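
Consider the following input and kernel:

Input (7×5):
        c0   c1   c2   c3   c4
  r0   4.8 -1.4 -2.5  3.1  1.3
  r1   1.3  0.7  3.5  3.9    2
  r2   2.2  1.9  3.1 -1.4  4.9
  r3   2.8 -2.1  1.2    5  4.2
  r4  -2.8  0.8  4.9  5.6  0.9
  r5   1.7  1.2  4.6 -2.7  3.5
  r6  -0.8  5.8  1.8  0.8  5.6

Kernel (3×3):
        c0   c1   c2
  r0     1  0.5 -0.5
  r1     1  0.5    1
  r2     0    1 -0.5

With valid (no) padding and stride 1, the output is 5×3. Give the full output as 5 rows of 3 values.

10.85 5.95 2
3.45 1.25 14.65
2.9 9.75 13
2.55 10.8 5.75
6.95 2.65 12

Output[0,0]: The receptive field on the input at this output position is [4.8 -1.4 -2.5 / 1.3 0.7 3.5 / 2.2 1.9 3.1]. Elementwise product with the kernel and sum: 4.8·1 + -1.4·0.5 + -2.5·-0.5 + 1.3·1 + 0.7·0.5 + 3.5·1 + 1.9·1 + 3.1·-0.5.
Output[0,1]: The receptive field on the input at this output position is [-1.4 -2.5 3.1 / 0.7 3.5 3.9 / 1.9 3.1 -1.4]. Elementwise product with the kernel and sum: -1.4·1 + -2.5·0.5 + 3.1·-0.5 + 0.7·1 + 3.5·0.5 + 3.9·1 + 3.1·1 + -1.4·-0.5.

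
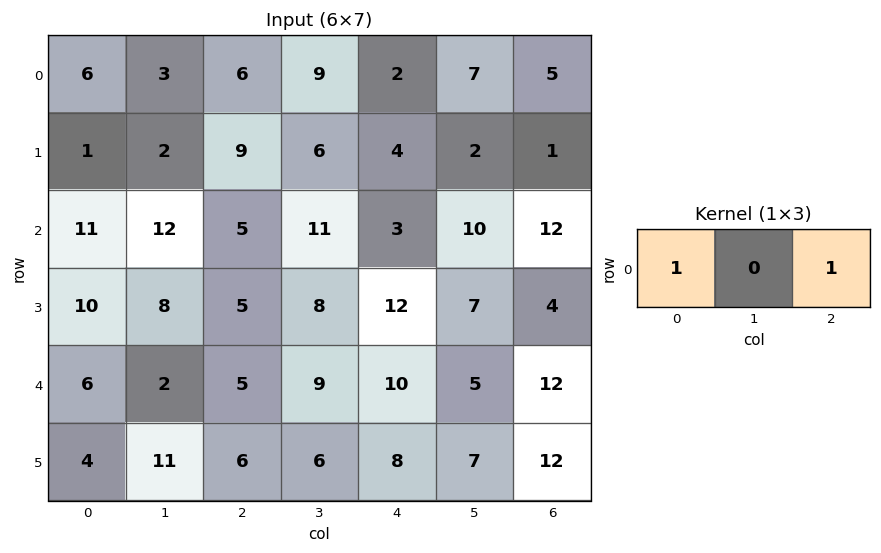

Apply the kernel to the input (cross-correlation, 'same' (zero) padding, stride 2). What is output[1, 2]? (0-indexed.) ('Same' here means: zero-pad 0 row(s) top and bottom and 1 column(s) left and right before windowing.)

21

The receptive field on the zero-padded input at this output position is [11 3 10]. Elementwise product with the kernel and sum: 11·1 + 10·1.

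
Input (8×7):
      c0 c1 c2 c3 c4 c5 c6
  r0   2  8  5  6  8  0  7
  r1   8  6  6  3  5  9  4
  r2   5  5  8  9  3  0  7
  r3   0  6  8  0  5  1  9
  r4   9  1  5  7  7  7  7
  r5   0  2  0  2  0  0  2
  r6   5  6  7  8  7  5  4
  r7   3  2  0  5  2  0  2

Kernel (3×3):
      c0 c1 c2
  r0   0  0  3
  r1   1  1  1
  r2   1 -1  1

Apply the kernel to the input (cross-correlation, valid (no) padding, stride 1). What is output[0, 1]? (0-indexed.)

39

The receptive field on the input at this output position is [8 5 6 / 6 6 3 / 5 8 9]. Elementwise product with the kernel and sum: 6·3 + 6·1 + 6·1 + 3·1 + 5·1 + 8·-1 + 9·1.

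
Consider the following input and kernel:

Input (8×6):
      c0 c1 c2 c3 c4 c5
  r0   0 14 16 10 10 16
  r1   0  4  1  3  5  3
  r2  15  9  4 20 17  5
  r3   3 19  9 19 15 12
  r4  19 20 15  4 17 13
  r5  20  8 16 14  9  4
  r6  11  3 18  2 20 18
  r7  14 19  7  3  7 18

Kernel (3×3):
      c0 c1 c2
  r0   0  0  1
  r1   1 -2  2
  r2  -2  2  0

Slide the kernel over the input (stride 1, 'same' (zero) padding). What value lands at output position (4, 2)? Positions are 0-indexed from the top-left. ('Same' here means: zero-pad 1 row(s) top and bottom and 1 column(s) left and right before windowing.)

33

The receptive field on the zero-padded input at this output position is [19 9 19 / 20 15 4 / 8 16 14]. Elementwise product with the kernel and sum: 19·1 + 20·1 + 15·-2 + 4·2 + 8·-2 + 16·2.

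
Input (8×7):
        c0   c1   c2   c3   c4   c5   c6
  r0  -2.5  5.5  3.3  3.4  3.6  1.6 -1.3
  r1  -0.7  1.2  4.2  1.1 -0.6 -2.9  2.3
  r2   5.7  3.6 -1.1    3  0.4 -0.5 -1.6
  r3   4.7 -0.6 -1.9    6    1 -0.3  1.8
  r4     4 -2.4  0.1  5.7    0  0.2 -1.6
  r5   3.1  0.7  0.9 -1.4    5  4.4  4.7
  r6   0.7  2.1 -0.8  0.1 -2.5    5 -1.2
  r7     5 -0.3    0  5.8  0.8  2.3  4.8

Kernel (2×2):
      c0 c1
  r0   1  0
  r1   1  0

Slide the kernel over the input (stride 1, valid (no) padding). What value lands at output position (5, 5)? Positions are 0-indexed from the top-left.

The receptive field on the input at this output position is [4.4 4.7 / 5 -1.2]. Elementwise product with the kernel and sum: 4.4·1 + 5·1.

9.4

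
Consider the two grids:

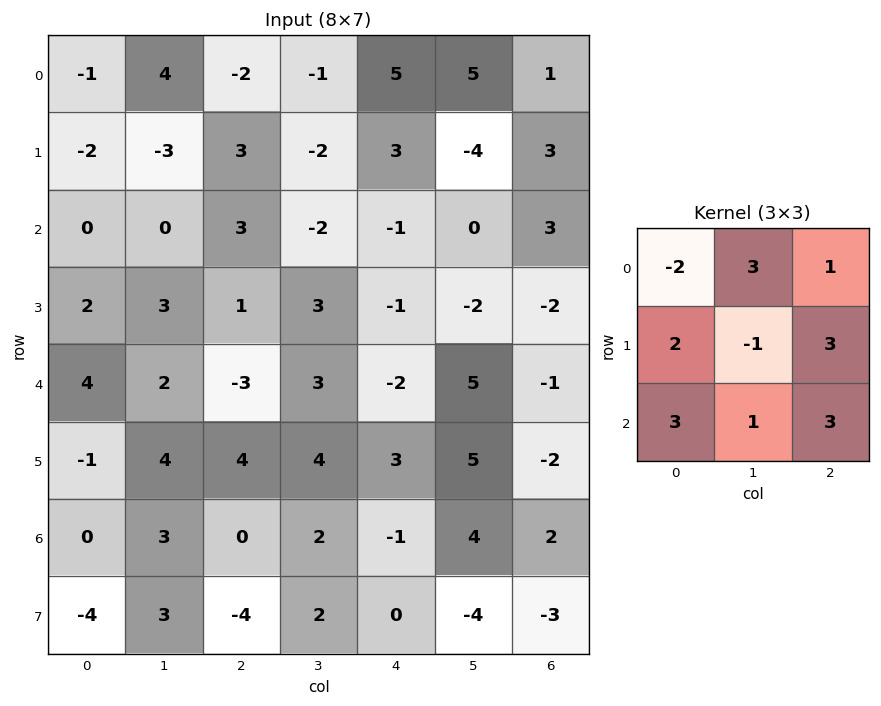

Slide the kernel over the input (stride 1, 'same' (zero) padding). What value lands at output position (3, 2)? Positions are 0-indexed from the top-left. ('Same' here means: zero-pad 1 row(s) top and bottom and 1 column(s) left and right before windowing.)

33

The receptive field on the zero-padded input at this output position is [0 3 -2 / 3 1 3 / 2 -3 3]. Elementwise product with the kernel and sum: 0·-2 + 3·3 + -2·1 + 3·2 + 1·-1 + 3·3 + 2·3 + -3·1 + 3·3.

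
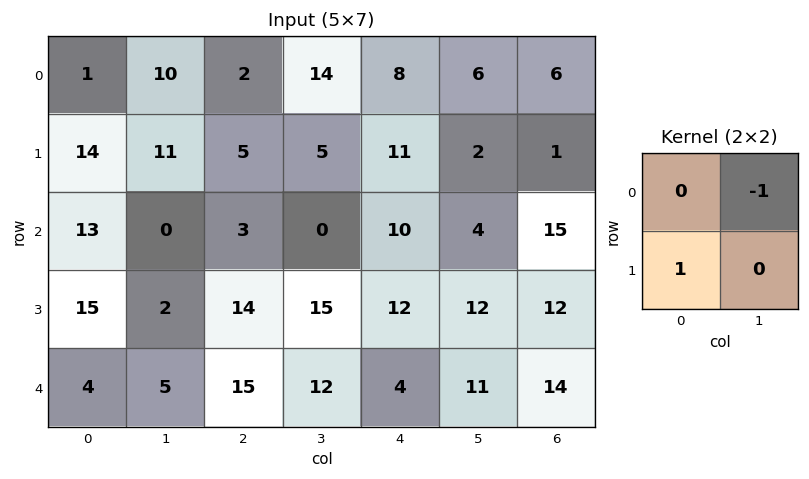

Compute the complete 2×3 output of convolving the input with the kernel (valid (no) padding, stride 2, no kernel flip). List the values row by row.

4 -9 5
15 14 8

Output[0,0]: The receptive field on the input at this output position is [1 10 / 14 11]. Elementwise product with the kernel and sum: 10·-1 + 14·1.
Output[0,1]: The receptive field on the input at this output position is [2 14 / 5 5]. Elementwise product with the kernel and sum: 14·-1 + 5·1.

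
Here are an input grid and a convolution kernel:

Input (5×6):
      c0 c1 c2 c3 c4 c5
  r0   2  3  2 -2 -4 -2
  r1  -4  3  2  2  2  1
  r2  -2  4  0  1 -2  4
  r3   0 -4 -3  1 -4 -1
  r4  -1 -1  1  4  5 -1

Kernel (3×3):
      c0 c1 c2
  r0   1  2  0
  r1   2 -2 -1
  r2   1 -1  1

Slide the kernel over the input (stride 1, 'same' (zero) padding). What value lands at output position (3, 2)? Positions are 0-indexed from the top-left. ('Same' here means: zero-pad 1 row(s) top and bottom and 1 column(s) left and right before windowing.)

3

The receptive field on the zero-padded input at this output position is [4 0 1 / -4 -3 1 / -1 1 4]. Elementwise product with the kernel and sum: 4·1 + 0·2 + -4·2 + -3·-2 + 1·-1 + -1·1 + 1·-1 + 4·1.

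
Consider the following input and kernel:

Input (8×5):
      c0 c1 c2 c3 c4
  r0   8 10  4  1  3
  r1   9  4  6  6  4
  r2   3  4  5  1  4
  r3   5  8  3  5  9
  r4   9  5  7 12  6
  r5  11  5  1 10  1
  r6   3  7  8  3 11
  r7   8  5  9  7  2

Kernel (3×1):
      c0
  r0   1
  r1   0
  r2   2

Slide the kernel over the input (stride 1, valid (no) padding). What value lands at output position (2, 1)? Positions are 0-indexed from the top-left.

14

The receptive field on the input at this output position is [4 / 8 / 5]. Elementwise product with the kernel and sum: 4·1 + 5·2.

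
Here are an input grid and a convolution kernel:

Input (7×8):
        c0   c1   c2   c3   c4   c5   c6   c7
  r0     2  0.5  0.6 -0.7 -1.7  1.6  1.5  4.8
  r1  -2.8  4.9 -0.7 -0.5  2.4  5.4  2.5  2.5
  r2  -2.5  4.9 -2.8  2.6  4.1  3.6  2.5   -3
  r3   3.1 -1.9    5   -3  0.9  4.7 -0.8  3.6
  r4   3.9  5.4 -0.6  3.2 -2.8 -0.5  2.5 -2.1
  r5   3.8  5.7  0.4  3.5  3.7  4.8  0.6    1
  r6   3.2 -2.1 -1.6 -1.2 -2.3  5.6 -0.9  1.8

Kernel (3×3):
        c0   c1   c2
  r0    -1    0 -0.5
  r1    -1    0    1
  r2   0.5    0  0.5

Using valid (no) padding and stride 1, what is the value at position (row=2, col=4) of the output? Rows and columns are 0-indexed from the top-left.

-7.2

The receptive field on the input at this output position is [4.1 3.6 2.5 / 0.9 4.7 -0.8 / -2.8 -0.5 2.5]. Elementwise product with the kernel and sum: 4.1·-1 + 2.5·-0.5 + 0.9·-1 + -0.8·1 + -2.8·0.5 + 2.5·0.5.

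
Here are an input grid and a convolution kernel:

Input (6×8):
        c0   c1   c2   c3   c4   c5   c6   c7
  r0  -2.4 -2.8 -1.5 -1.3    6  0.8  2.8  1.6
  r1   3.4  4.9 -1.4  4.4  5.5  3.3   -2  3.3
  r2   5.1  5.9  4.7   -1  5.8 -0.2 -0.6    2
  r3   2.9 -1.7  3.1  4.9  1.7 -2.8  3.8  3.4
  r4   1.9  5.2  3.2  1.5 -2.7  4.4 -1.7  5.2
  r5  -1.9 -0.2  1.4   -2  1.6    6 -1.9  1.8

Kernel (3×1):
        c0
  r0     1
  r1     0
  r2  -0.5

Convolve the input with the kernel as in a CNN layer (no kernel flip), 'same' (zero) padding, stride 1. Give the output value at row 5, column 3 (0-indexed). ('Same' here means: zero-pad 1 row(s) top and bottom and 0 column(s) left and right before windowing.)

The receptive field on the zero-padded input at this output position is [1.5 / -2 / 0]. Elementwise product with the kernel and sum: 1.5·1 + 0·-0.5.

1.5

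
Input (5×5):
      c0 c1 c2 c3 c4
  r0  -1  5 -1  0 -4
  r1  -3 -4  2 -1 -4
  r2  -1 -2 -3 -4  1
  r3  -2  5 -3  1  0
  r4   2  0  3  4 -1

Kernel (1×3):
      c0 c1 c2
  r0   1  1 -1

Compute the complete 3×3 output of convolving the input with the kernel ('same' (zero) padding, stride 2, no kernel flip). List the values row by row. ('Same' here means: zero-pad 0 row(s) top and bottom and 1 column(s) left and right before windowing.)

-6 4 -4
1 -1 -3
2 -1 3

Output[0,0]: The receptive field on the zero-padded input at this output position is [0 -1 5]. Elementwise product with the kernel and sum: 0·1 + -1·1 + 5·-1.
Output[0,1]: The receptive field on the zero-padded input at this output position is [5 -1 0]. Elementwise product with the kernel and sum: 5·1 + -1·1 + 0·-1.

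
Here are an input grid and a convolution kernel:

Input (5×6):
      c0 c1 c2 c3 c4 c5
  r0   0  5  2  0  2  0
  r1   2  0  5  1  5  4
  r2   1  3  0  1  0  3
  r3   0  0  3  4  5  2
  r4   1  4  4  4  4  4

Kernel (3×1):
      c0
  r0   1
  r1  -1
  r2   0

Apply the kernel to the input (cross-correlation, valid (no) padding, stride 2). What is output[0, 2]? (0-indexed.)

The receptive field on the input at this output position is [2 / 5 / 0]. Elementwise product with the kernel and sum: 2·1 + 5·-1.

-3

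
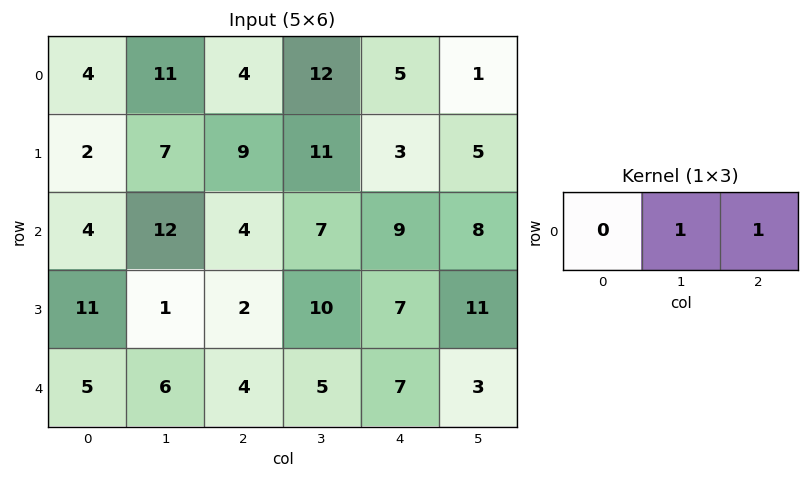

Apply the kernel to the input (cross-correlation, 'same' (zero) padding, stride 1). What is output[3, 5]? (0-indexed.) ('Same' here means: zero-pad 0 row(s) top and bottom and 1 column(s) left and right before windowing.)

11

The receptive field on the zero-padded input at this output position is [7 11 0]. Elementwise product with the kernel and sum: 11·1 + 0·1.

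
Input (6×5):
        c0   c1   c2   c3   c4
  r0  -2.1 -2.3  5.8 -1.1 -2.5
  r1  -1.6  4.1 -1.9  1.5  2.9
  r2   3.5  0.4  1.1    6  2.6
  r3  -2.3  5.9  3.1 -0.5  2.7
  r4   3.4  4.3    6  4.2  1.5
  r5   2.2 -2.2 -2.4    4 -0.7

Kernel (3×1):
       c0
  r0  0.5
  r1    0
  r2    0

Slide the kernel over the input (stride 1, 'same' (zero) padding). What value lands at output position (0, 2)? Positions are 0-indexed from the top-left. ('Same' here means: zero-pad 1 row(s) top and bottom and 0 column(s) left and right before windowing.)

0

The receptive field on the zero-padded input at this output position is [0 / 5.8 / -1.9]. Elementwise product with the kernel and sum: 0·0.5.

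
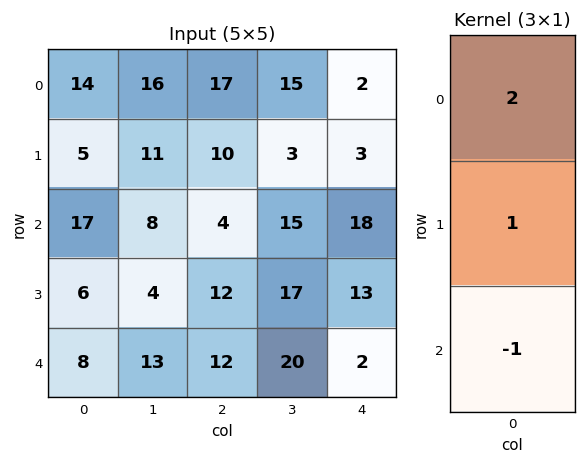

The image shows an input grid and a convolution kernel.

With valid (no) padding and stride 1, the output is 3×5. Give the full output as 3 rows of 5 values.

Output[0,0]: The receptive field on the input at this output position is [14 / 5 / 17]. Elementwise product with the kernel and sum: 14·2 + 5·1 + 17·-1.

16 35 40 18 -11
21 26 12 4 11
32 7 8 27 47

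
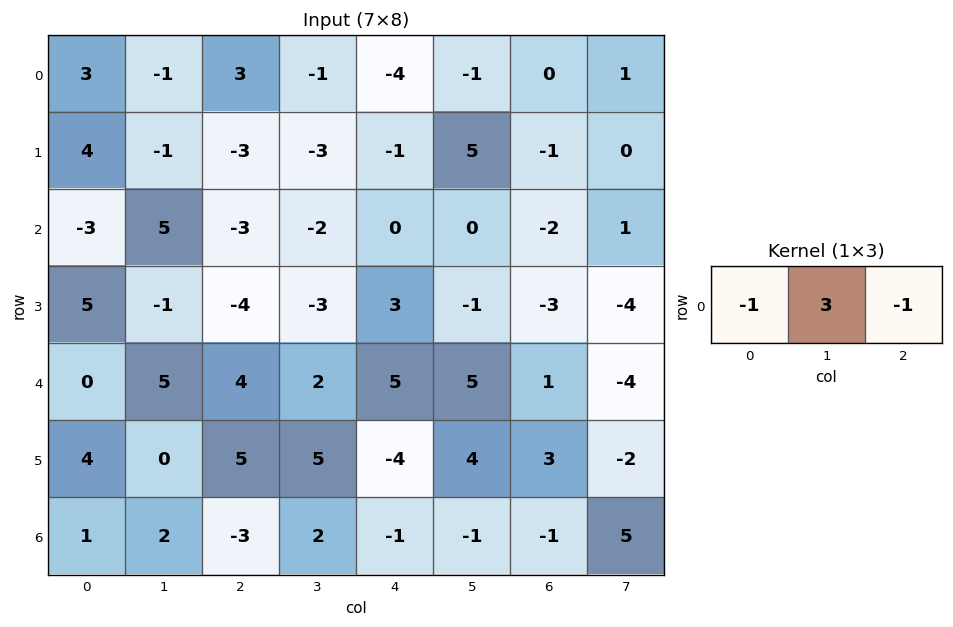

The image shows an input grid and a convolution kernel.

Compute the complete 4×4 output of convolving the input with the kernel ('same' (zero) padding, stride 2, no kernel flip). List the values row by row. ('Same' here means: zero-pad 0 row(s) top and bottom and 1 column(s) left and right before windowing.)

10 11 -10 0
-14 -12 2 -7
-5 5 8 2
1 -13 -4 -7

Output[0,0]: The receptive field on the zero-padded input at this output position is [0 3 -1]. Elementwise product with the kernel and sum: 0·-1 + 3·3 + -1·-1.
Output[0,1]: The receptive field on the zero-padded input at this output position is [-1 3 -1]. Elementwise product with the kernel and sum: -1·-1 + 3·3 + -1·-1.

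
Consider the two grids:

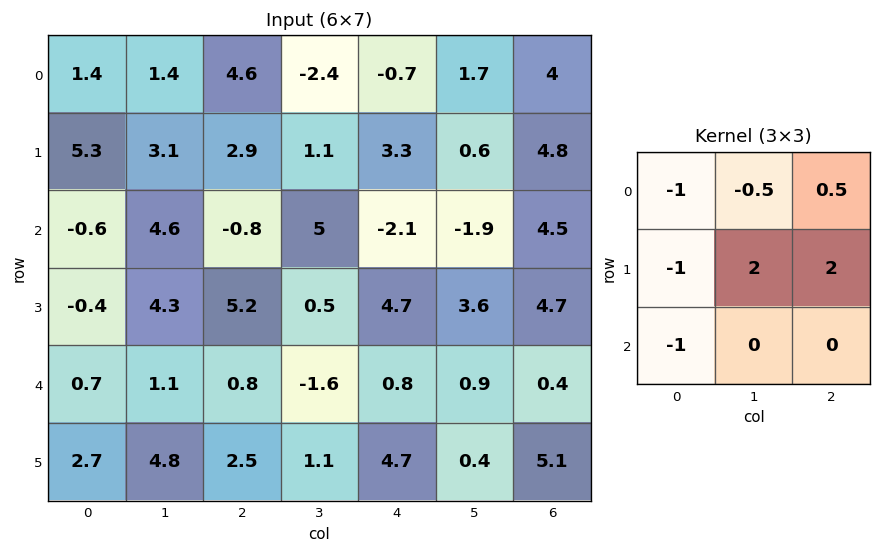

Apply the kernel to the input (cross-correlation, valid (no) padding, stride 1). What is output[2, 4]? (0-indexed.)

The receptive field on the input at this output position is [-2.1 -1.9 4.5 / 4.7 3.6 4.7 / 0.8 0.9 0.4]. Elementwise product with the kernel and sum: -2.1·-1 + -1.9·-0.5 + 4.5·0.5 + 4.7·-1 + 3.6·2 + 4.7·2 + 0.8·-1.

16.4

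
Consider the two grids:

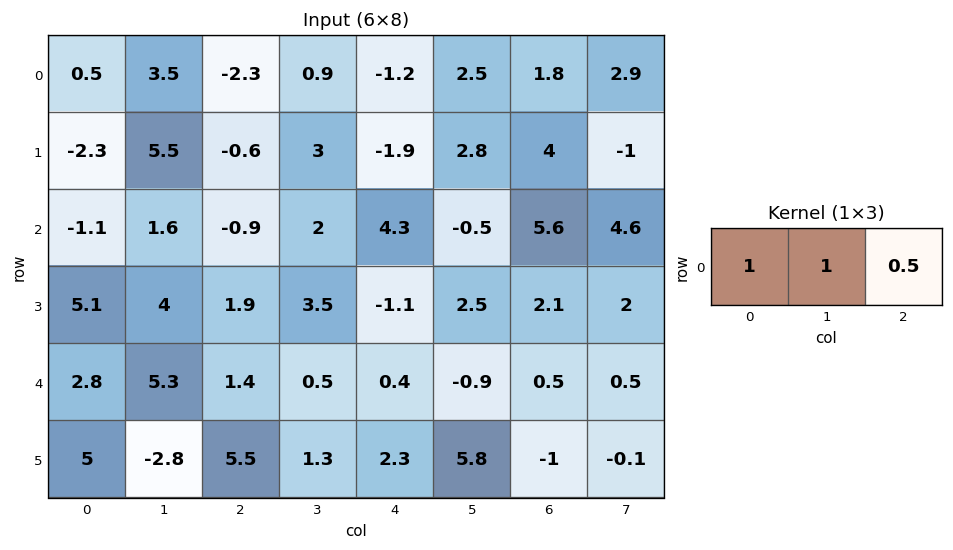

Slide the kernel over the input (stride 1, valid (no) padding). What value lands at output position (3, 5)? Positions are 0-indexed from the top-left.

The receptive field on the input at this output position is [2.5 2.1 2]. Elementwise product with the kernel and sum: 2.5·1 + 2.1·1 + 2·0.5.

5.6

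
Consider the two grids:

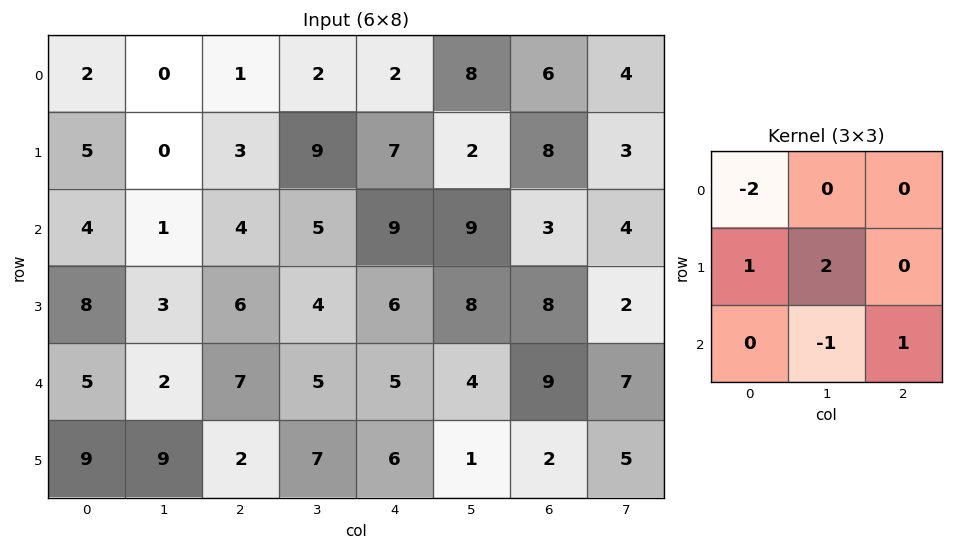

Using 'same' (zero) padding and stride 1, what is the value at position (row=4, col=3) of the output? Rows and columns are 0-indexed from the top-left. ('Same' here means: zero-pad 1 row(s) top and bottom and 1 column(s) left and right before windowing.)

4

The receptive field on the zero-padded input at this output position is [6 4 6 / 7 5 5 / 2 7 6]. Elementwise product with the kernel and sum: 6·-2 + 7·1 + 5·2 + 7·-1 + 6·1.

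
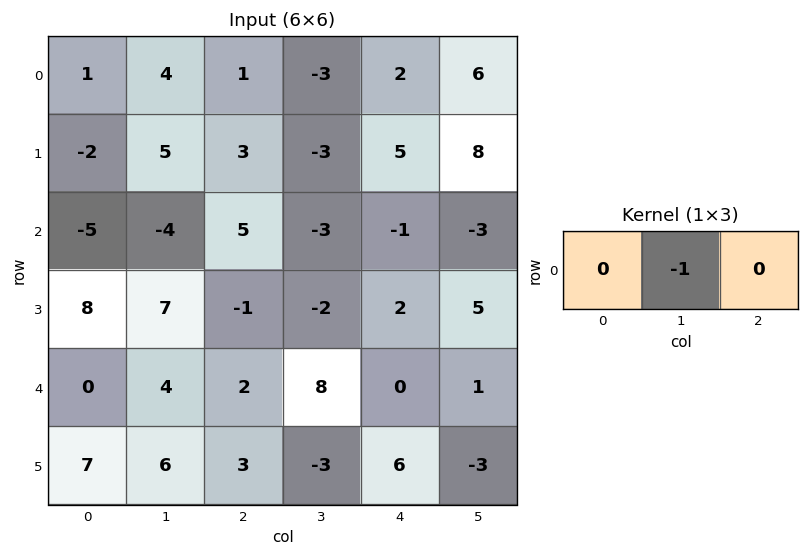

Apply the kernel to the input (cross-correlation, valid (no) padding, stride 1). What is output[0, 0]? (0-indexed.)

-4

The receptive field on the input at this output position is [1 4 1]. Elementwise product with the kernel and sum: 4·-1.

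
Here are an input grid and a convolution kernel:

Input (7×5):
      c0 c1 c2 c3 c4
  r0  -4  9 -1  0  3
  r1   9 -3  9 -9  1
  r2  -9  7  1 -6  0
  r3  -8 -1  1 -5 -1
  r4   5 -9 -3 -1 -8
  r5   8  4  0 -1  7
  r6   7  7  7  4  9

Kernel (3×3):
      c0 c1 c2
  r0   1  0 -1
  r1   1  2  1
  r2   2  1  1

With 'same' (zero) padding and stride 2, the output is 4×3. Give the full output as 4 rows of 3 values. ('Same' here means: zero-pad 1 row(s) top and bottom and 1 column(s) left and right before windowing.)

7 1 -11
-17 3 -26
14 -5 -17
17 30 21

Output[0,0]: The receptive field on the zero-padded input at this output position is [0 0 0 / 0 -4 9 / 0 9 -3]. Elementwise product with the kernel and sum: 0·1 + 0·-1 + 0·1 + -4·2 + 9·1 + 0·2 + 9·1 + -3·1.
Output[0,1]: The receptive field on the zero-padded input at this output position is [0 0 0 / 9 -1 0 / -3 9 -9]. Elementwise product with the kernel and sum: 0·1 + 0·-1 + 9·1 + -1·2 + 0·1 + -3·2 + 9·1 + -9·1.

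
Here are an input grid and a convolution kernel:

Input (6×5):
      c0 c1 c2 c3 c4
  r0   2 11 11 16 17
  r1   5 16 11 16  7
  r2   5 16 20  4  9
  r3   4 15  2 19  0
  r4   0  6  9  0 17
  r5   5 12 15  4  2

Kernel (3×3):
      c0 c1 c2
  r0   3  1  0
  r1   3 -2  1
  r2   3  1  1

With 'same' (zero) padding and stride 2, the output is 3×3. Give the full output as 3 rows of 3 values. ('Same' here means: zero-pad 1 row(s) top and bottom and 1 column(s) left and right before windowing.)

Output[0,0]: The receptive field on the zero-padded input at this output position is [0 0 0 / 0 2 11 / 0 5 16]. Elementwise product with the kernel and sum: 0·3 + 0·1 + 0·3 + 2·-2 + 11·1 + 0·3 + 5·1 + 16·1.
Output[0,1]: The receptive field on the zero-padded input at this output position is [0 0 0 / 11 11 16 / 16 11 16]. Elementwise product with the kernel and sum: 0·3 + 0·1 + 11·3 + 11·-2 + 16·1 + 16·3 + 11·1 + 16·1.

28 102 69
30 137 106
27 102 37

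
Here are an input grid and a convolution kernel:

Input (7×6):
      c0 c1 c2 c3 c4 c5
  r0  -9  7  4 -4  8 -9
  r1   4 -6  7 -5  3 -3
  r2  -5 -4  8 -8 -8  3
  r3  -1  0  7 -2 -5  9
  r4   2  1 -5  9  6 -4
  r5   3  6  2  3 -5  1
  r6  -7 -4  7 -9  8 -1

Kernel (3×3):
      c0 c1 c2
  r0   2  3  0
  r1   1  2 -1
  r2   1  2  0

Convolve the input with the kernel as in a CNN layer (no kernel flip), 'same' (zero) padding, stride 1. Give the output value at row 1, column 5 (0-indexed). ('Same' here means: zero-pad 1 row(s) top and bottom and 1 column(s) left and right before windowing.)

-16

The receptive field on the zero-padded input at this output position is [8 -9 0 / 3 -3 0 / -8 3 0]. Elementwise product with the kernel and sum: 8·2 + -9·3 + 3·1 + -3·2 + 0·-1 + -8·1 + 3·2.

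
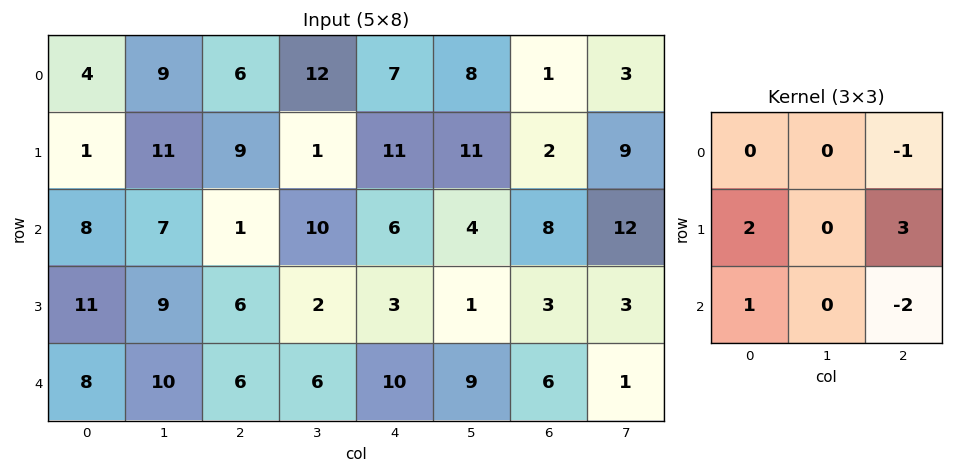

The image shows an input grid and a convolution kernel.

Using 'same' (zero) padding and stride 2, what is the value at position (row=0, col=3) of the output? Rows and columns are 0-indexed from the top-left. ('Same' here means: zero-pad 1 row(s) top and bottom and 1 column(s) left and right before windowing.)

The receptive field on the zero-padded input at this output position is [0 0 0 / 8 1 3 / 11 2 9]. Elementwise product with the kernel and sum: 0·-1 + 8·2 + 3·3 + 11·1 + 9·-2.

18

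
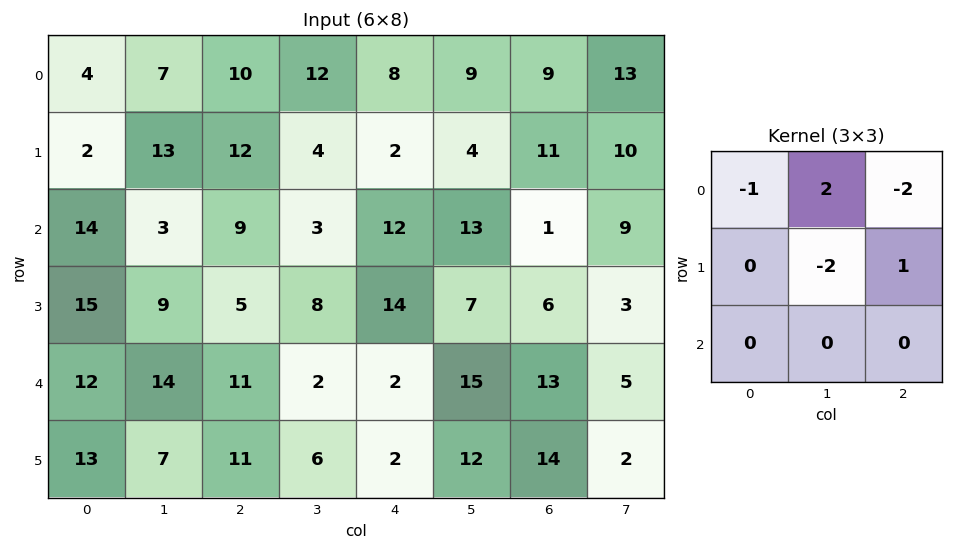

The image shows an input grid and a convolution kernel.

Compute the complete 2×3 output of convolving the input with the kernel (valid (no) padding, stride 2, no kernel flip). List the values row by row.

Output[0,0]: The receptive field on the input at this output position is [4 7 10 / 2 13 12 / 14 3 9]. Elementwise product with the kernel and sum: 4·-1 + 7·2 + 10·-2 + 13·-2 + 12·1.
Output[0,1]: The receptive field on the input at this output position is [10 12 8 / 12 4 2 / 9 3 12]. Elementwise product with the kernel and sum: 10·-1 + 12·2 + 8·-2 + 4·-2 + 2·1.

-24 -8 -5
-39 -29 4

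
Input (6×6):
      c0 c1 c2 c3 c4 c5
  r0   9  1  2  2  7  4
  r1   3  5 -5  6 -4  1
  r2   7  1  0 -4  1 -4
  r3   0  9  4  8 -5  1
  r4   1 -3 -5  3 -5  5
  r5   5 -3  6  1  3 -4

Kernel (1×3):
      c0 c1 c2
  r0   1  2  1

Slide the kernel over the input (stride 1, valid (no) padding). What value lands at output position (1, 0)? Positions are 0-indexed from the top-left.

8

The receptive field on the input at this output position is [3 5 -5]. Elementwise product with the kernel and sum: 3·1 + 5·2 + -5·1.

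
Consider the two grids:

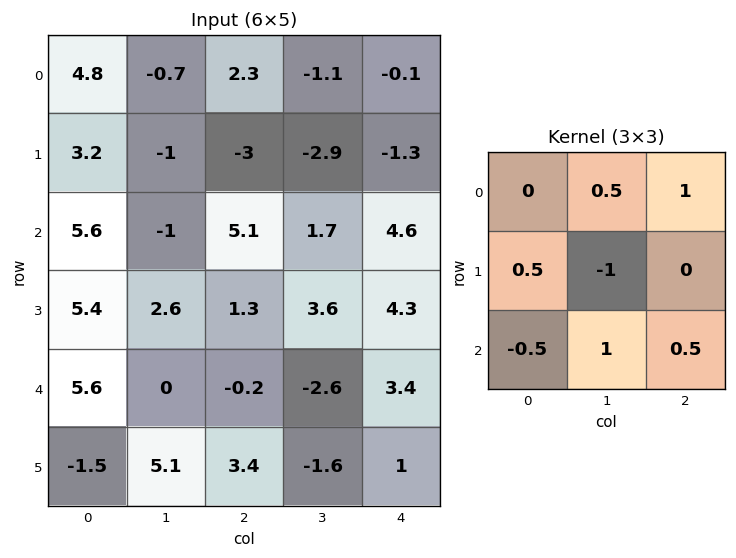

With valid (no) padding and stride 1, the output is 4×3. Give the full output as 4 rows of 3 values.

3.3 9 2.2
0.85 -8.2 3.2
1.8 2.75 1.7
12.95 4.5 5.8

Output[0,0]: The receptive field on the input at this output position is [4.8 -0.7 2.3 / 3.2 -1 -3 / 5.6 -1 5.1]. Elementwise product with the kernel and sum: -0.7·0.5 + 2.3·1 + 3.2·0.5 + -1·-1 + 5.6·-0.5 + -1·1 + 5.1·0.5.
Output[0,1]: The receptive field on the input at this output position is [-0.7 2.3 -1.1 / -1 -3 -2.9 / -1 5.1 1.7]. Elementwise product with the kernel and sum: 2.3·0.5 + -1.1·1 + -1·0.5 + -3·-1 + -1·-0.5 + 5.1·1 + 1.7·0.5.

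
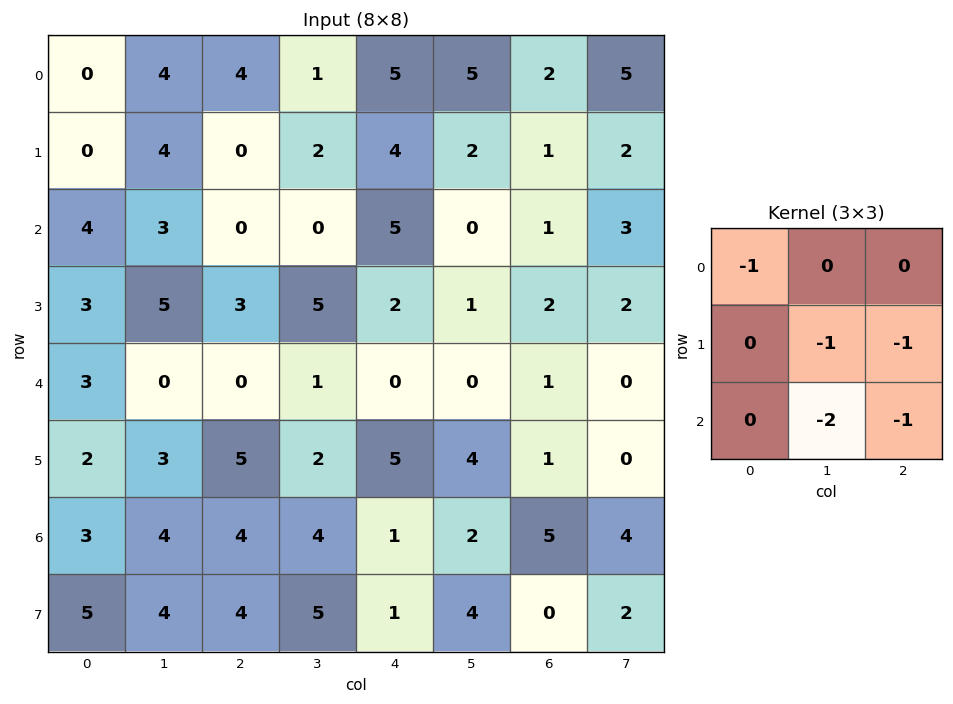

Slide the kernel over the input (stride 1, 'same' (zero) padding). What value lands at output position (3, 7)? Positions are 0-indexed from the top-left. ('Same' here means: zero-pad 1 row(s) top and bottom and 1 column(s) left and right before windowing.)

-3

The receptive field on the zero-padded input at this output position is [1 3 0 / 2 2 0 / 1 0 0]. Elementwise product with the kernel and sum: 1·-1 + 2·-1 + 0·-1 + 0·-2 + 0·-1.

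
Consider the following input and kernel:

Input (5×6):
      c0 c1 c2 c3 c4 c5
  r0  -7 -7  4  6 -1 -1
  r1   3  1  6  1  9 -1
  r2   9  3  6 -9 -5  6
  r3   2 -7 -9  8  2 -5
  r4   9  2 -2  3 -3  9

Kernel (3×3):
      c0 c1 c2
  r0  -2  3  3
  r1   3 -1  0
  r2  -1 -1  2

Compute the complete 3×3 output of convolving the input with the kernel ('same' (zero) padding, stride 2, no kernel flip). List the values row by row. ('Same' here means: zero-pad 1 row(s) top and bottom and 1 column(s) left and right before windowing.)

6 -30 7
-13 54 -20
-24 19 -13

Output[0,0]: The receptive field on the zero-padded input at this output position is [0 0 0 / 0 -7 -7 / 0 3 1]. Elementwise product with the kernel and sum: 0·-2 + 0·3 + 0·3 + 0·3 + -7·-1 + 0·-1 + 3·-1 + 1·2.
Output[0,1]: The receptive field on the zero-padded input at this output position is [0 0 0 / -7 4 6 / 1 6 1]. Elementwise product with the kernel and sum: 0·-2 + 0·3 + 0·3 + -7·3 + 4·-1 + 1·-1 + 6·-1 + 1·2.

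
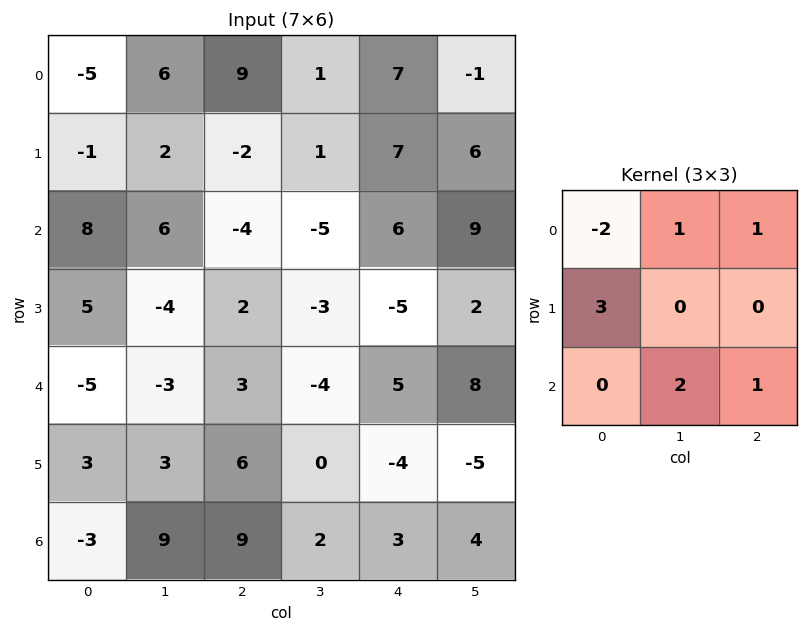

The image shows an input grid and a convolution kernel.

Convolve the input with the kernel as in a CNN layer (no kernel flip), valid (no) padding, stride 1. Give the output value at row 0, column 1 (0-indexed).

The receptive field on the input at this output position is [6 9 1 / 2 -2 1 / 6 -4 -5]. Elementwise product with the kernel and sum: 6·-2 + 9·1 + 1·1 + 2·3 + -4·2 + -5·1.

-9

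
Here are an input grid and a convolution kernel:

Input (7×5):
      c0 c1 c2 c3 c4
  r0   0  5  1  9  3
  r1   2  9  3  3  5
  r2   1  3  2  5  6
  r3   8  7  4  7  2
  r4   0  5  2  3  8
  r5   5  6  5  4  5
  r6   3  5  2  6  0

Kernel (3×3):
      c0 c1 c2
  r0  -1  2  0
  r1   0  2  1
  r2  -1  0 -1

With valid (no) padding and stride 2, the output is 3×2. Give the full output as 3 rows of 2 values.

Output[0,0]: The receptive field on the input at this output position is [0 5 1 / 2 9 3 / 1 3 2]. Elementwise product with the kernel and sum: 0·-1 + 5·2 + 9·2 + 3·1 + 1·-1 + 2·-1.
Output[0,1]: The receptive field on the input at this output position is [1 9 3 / 3 3 5 / 2 5 6]. Elementwise product with the kernel and sum: 1·-1 + 9·2 + 3·2 + 5·1 + 2·-1 + 6·-1.

28 20
21 14
22 15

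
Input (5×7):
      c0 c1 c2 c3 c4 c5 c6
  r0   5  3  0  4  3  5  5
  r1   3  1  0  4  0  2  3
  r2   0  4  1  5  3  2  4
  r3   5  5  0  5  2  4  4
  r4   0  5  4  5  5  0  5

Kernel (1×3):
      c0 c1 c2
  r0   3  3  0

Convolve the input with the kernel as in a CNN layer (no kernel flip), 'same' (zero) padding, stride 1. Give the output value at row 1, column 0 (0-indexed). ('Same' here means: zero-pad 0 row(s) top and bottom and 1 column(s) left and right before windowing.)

The receptive field on the zero-padded input at this output position is [0 3 1]. Elementwise product with the kernel and sum: 0·3 + 3·3.

9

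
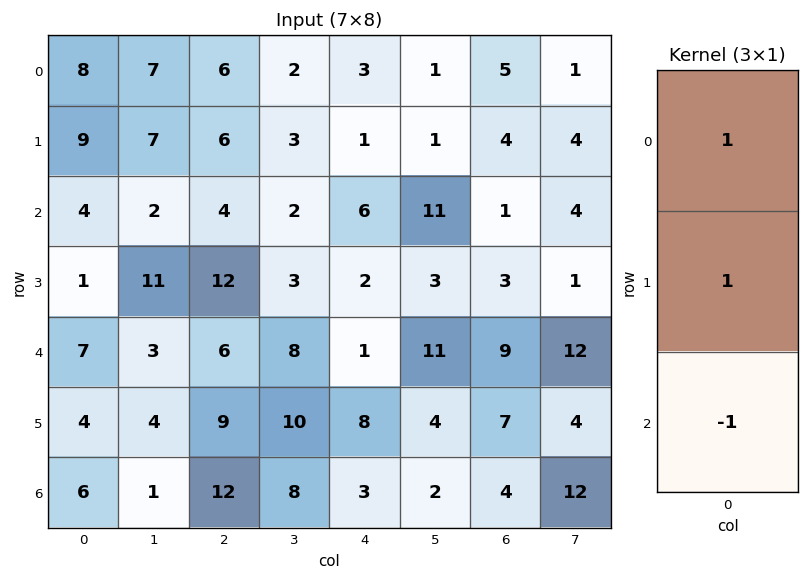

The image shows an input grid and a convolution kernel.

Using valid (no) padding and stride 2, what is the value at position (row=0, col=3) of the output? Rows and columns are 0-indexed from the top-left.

8

The receptive field on the input at this output position is [5 / 4 / 1]. Elementwise product with the kernel and sum: 5·1 + 4·1 + 1·-1.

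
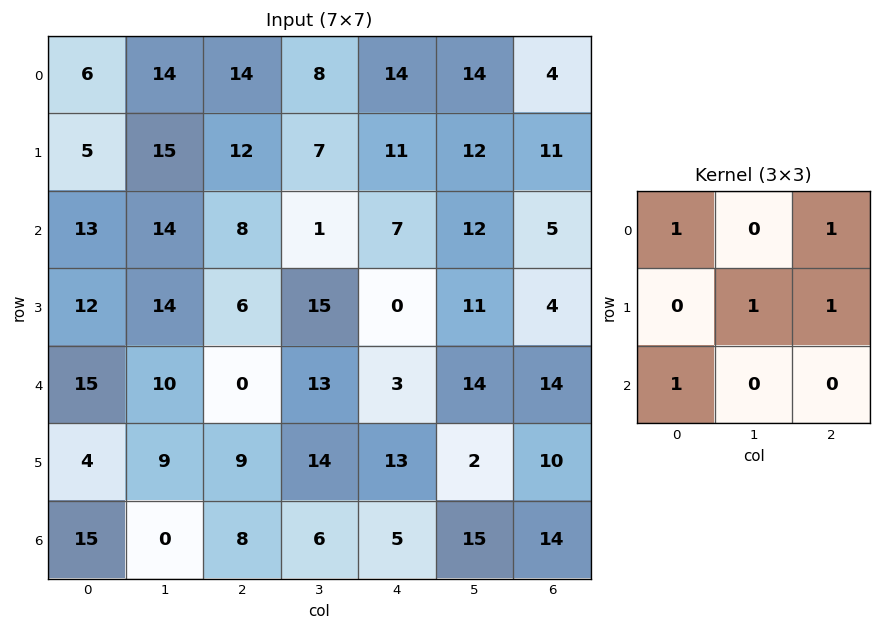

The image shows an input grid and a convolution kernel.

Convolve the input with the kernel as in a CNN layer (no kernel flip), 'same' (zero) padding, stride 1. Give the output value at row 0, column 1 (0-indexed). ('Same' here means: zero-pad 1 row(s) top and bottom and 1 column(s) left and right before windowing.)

33

The receptive field on the zero-padded input at this output position is [0 0 0 / 6 14 14 / 5 15 12]. Elementwise product with the kernel and sum: 0·1 + 0·1 + 14·1 + 14·1 + 5·1.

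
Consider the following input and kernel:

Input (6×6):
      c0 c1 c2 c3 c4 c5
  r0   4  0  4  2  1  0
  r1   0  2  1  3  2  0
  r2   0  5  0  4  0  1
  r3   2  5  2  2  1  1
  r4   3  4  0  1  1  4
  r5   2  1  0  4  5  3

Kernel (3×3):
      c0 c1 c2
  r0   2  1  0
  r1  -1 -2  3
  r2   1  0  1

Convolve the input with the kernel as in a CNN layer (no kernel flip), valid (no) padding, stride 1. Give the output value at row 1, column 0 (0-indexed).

The receptive field on the input at this output position is [0 2 1 / 0 5 0 / 2 5 2]. Elementwise product with the kernel and sum: 0·2 + 2·1 + 0·-1 + 5·-2 + 0·3 + 2·1 + 2·1.

-4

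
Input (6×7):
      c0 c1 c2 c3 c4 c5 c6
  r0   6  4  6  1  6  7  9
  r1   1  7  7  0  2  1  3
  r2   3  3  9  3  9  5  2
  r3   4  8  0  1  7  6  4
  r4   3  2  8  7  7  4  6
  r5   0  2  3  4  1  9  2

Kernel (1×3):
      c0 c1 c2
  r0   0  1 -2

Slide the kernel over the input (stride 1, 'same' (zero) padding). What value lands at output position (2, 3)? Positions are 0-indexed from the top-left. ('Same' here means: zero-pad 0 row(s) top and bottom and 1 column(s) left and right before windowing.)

-15

The receptive field on the zero-padded input at this output position is [9 3 9]. Elementwise product with the kernel and sum: 3·1 + 9·-2.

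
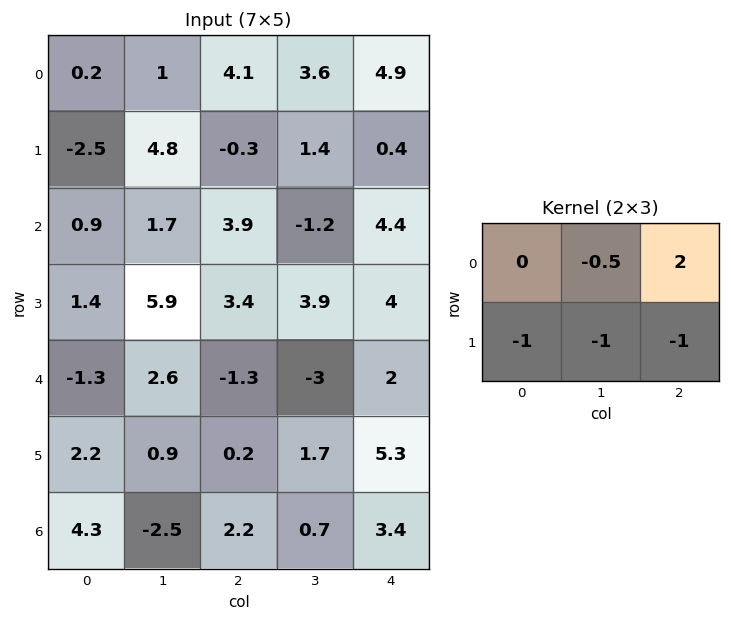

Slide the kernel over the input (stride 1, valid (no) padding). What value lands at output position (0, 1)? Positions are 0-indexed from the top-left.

The receptive field on the input at this output position is [1 4.1 3.6 / 4.8 -0.3 1.4]. Elementwise product with the kernel and sum: 4.1·-0.5 + 3.6·2 + 4.8·-1 + -0.3·-1 + 1.4·-1.

-0.75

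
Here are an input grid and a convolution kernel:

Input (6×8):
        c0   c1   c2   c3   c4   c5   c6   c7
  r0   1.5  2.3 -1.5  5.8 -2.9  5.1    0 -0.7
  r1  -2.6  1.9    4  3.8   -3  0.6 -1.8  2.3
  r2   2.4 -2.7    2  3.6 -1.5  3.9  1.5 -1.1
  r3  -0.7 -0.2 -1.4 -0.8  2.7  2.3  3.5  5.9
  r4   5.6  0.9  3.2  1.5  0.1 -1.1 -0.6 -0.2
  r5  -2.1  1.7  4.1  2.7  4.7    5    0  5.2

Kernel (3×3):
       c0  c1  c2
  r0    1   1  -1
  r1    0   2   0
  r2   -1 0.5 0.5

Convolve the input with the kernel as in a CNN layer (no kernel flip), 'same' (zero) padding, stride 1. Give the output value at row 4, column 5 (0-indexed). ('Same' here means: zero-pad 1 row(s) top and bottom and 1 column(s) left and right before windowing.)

The receptive field on the zero-padded input at this output position is [2.7 2.3 3.5 / 0.1 -1.1 -0.6 / 4.7 5 0]. Elementwise product with the kernel and sum: 2.7·1 + 2.3·1 + 3.5·-1 + -1.1·2 + 4.7·-1 + 5·0.5 + 0·0.5.

-2.9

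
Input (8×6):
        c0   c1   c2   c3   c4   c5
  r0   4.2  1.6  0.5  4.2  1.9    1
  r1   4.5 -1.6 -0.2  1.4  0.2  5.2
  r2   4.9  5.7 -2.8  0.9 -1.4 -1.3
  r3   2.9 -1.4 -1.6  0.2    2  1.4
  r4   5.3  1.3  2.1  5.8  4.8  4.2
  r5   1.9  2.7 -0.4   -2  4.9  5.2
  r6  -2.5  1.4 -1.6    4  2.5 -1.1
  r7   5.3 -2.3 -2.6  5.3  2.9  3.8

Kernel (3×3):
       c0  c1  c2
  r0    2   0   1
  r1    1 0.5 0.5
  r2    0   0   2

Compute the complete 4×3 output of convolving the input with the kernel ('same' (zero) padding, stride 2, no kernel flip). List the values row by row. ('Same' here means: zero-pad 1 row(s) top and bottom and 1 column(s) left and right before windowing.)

Output[0,0]: The receptive field on the zero-padded input at this output position is [0 0 0 / 0 4.2 1.6 / 0 4.5 -1.6]. Elementwise product with the kernel and sum: 0·2 + 0·1 + 0·1 + 4.2·0.5 + 1.6·0.5 + -1.6·2.

-0.3 6.75 16.05
0.9 3.35 10.35
7.3 -1.35 22.5
-2.45 16.6 13.5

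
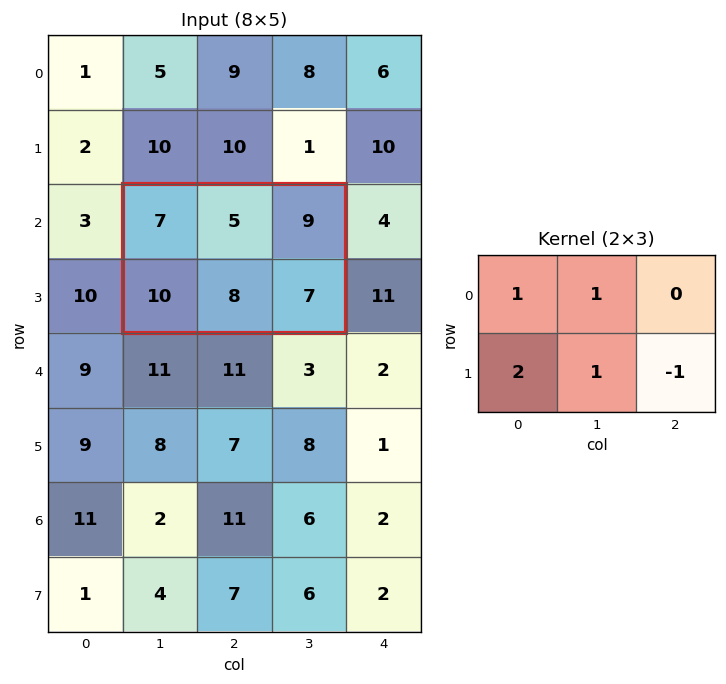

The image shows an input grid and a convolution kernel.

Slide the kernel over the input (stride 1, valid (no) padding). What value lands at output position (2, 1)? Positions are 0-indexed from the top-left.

The receptive field on the input at this output position is [7 5 9 / 10 8 7]. Elementwise product with the kernel and sum: 7·1 + 5·1 + 10·2 + 8·1 + 7·-1.

33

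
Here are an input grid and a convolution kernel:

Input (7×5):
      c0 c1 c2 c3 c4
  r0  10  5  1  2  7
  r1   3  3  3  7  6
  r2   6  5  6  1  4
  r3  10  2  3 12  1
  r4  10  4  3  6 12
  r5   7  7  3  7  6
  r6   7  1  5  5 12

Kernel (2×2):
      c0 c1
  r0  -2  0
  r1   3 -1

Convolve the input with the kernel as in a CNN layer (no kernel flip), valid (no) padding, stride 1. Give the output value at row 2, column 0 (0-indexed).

16

The receptive field on the input at this output position is [6 5 / 10 2]. Elementwise product with the kernel and sum: 6·-2 + 10·3 + 2·-1.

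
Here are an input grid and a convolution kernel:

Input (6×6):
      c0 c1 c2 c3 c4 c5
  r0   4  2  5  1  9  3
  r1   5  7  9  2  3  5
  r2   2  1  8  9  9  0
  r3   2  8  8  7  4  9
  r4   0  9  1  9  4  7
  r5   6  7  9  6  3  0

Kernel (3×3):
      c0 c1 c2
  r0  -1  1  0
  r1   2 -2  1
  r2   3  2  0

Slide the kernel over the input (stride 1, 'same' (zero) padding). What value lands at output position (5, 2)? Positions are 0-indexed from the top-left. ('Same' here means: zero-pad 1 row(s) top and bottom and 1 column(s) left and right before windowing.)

The receptive field on the zero-padded input at this output position is [9 1 9 / 7 9 6 / 0 0 0]. Elementwise product with the kernel and sum: 9·-1 + 1·1 + 7·2 + 9·-2 + 6·1 + 0·3 + 0·2.

-6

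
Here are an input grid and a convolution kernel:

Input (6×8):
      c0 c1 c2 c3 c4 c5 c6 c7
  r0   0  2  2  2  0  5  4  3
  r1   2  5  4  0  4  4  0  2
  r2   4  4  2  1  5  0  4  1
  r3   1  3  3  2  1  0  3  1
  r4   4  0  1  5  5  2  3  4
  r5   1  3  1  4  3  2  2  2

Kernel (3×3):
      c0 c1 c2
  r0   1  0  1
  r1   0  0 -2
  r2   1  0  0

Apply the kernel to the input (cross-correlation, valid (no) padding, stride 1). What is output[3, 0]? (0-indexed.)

The receptive field on the input at this output position is [1 3 3 / 4 0 1 / 1 3 1]. Elementwise product with the kernel and sum: 1·1 + 3·1 + 1·-2 + 1·1.

3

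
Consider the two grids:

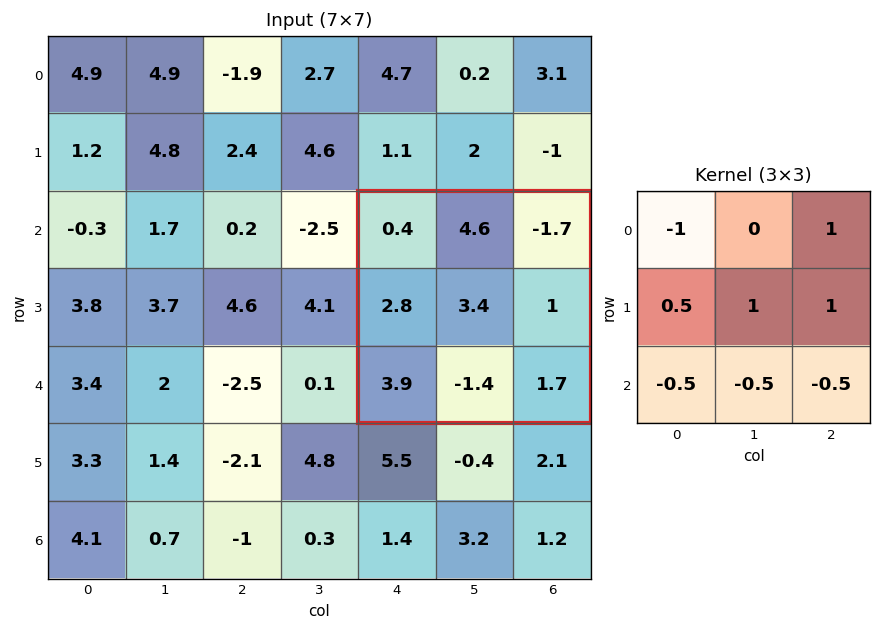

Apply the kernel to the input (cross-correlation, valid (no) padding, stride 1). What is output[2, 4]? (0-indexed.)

1.6

The receptive field on the input at this output position is [0.4 4.6 -1.7 / 2.8 3.4 1 / 3.9 -1.4 1.7]. Elementwise product with the kernel and sum: 0.4·-1 + -1.7·1 + 2.8·0.5 + 3.4·1 + 1·1 + 3.9·-0.5 + -1.4·-0.5 + 1.7·-0.5.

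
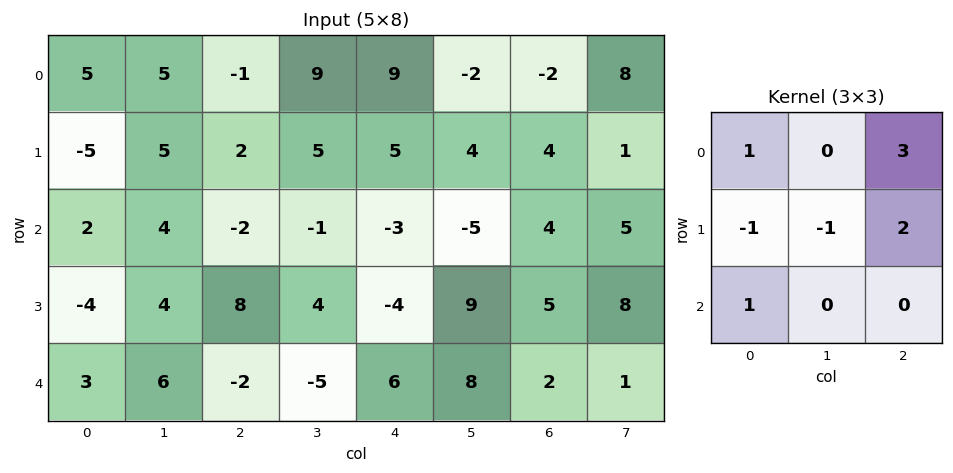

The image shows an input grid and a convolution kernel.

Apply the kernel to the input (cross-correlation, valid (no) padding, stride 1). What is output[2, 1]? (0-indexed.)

3

The receptive field on the input at this output position is [4 -2 -1 / 4 8 4 / 6 -2 -5]. Elementwise product with the kernel and sum: 4·1 + -1·3 + 4·-1 + 8·-1 + 4·2 + 6·1.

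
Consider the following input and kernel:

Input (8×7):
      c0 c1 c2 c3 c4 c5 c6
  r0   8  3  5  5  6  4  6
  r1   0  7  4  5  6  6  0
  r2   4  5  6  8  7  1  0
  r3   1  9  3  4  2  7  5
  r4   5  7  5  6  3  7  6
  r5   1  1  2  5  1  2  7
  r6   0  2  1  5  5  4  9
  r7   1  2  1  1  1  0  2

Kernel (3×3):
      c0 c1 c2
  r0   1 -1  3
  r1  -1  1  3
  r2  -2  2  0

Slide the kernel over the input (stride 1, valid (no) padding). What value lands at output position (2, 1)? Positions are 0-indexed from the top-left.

25

The receptive field on the input at this output position is [5 6 8 / 9 3 4 / 7 5 6]. Elementwise product with the kernel and sum: 5·1 + 6·-1 + 8·3 + 9·-1 + 3·1 + 4·3 + 7·-2 + 5·2.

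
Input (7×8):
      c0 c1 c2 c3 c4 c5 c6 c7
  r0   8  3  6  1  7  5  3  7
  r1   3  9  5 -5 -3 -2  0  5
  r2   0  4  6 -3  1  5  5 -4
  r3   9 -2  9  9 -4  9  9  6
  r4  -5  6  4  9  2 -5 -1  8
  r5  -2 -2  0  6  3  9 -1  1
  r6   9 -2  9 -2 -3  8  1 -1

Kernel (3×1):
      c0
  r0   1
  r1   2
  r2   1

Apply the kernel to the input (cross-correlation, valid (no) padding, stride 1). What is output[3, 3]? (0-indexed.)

33

The receptive field on the input at this output position is [9 / 9 / 6]. Elementwise product with the kernel and sum: 9·1 + 9·2 + 6·1.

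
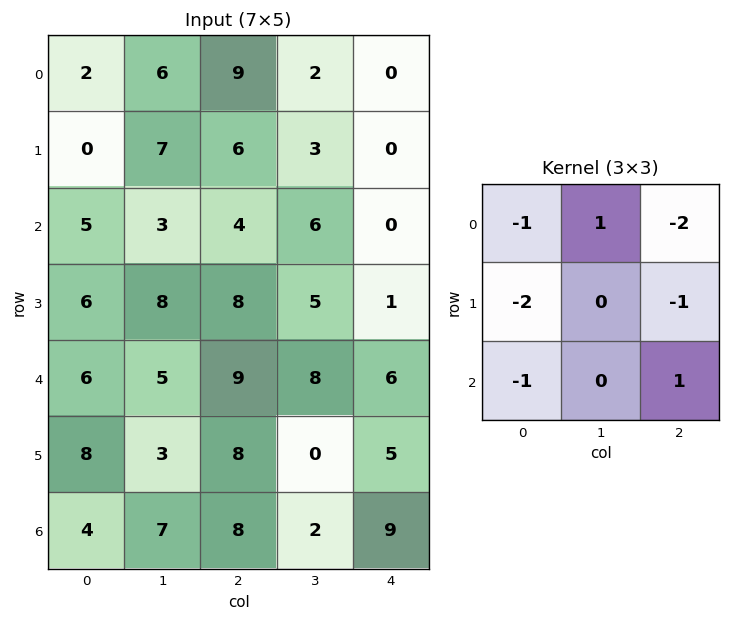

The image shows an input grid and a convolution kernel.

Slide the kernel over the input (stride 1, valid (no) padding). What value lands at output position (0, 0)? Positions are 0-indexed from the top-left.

The receptive field on the input at this output position is [2 6 9 / 0 7 6 / 5 3 4]. Elementwise product with the kernel and sum: 2·-1 + 6·1 + 9·-2 + 0·-2 + 6·-1 + 5·-1 + 4·1.

-21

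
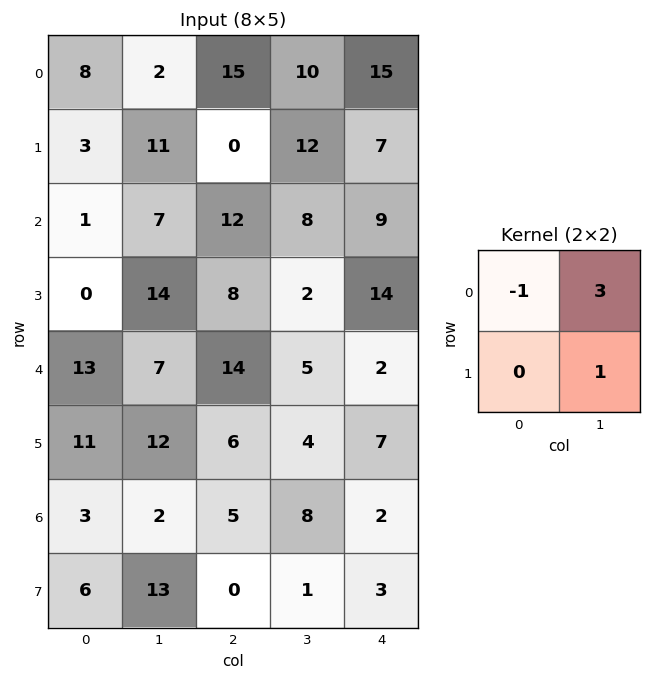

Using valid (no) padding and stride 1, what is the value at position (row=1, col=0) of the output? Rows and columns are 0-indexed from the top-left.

The receptive field on the input at this output position is [3 11 / 1 7]. Elementwise product with the kernel and sum: 3·-1 + 11·3 + 7·1.

37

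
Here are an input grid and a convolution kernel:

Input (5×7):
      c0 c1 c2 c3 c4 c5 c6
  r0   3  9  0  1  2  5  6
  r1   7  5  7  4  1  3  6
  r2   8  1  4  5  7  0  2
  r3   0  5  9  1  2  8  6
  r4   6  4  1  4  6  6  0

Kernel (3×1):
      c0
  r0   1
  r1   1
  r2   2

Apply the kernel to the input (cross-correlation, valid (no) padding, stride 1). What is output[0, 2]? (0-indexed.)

15

The receptive field on the input at this output position is [0 / 7 / 4]. Elementwise product with the kernel and sum: 0·1 + 7·1 + 4·2.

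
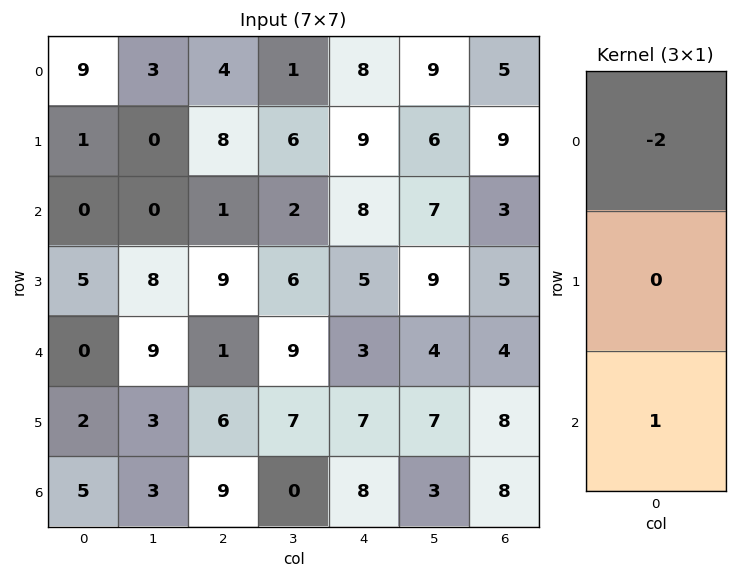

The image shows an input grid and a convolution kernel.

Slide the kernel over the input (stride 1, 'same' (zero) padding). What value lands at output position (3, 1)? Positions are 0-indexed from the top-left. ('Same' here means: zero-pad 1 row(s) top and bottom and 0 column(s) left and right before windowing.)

9

The receptive field on the zero-padded input at this output position is [0 / 8 / 9]. Elementwise product with the kernel and sum: 0·-2 + 9·1.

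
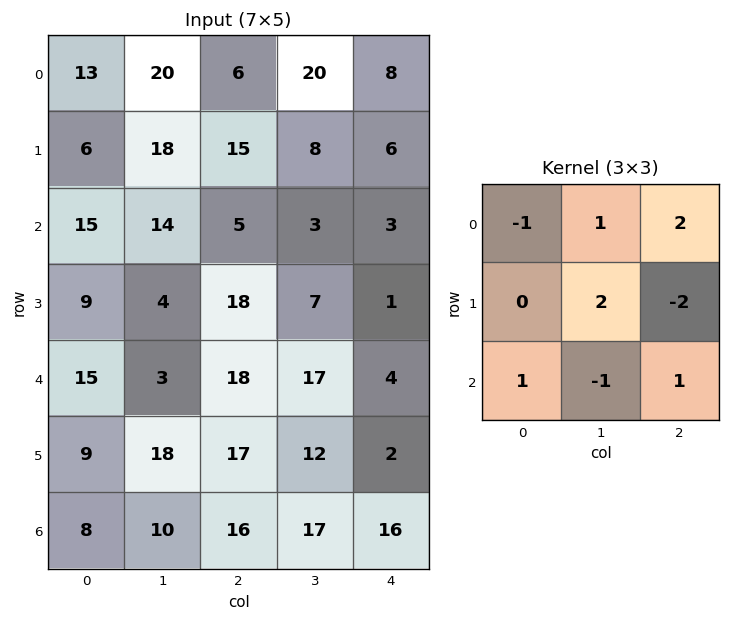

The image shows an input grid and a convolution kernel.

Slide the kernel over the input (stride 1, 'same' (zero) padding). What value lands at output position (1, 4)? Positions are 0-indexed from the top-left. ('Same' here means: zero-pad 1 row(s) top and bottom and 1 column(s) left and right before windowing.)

0

The receptive field on the zero-padded input at this output position is [20 8 0 / 8 6 0 / 3 3 0]. Elementwise product with the kernel and sum: 20·-1 + 8·1 + 0·2 + 6·2 + 0·-2 + 3·1 + 3·-1 + 0·1.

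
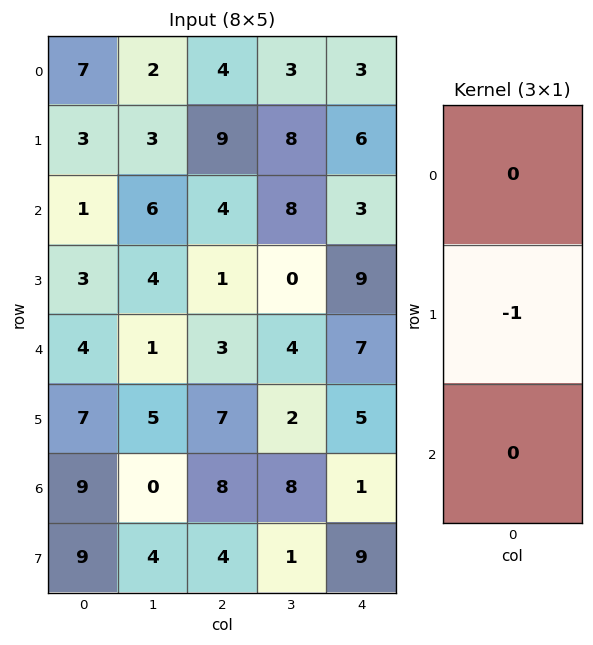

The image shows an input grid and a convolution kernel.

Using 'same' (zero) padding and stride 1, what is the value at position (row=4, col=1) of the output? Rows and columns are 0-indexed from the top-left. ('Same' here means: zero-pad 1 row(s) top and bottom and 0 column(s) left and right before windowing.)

-1

The receptive field on the zero-padded input at this output position is [4 / 1 / 5]. Elementwise product with the kernel and sum: 1·-1.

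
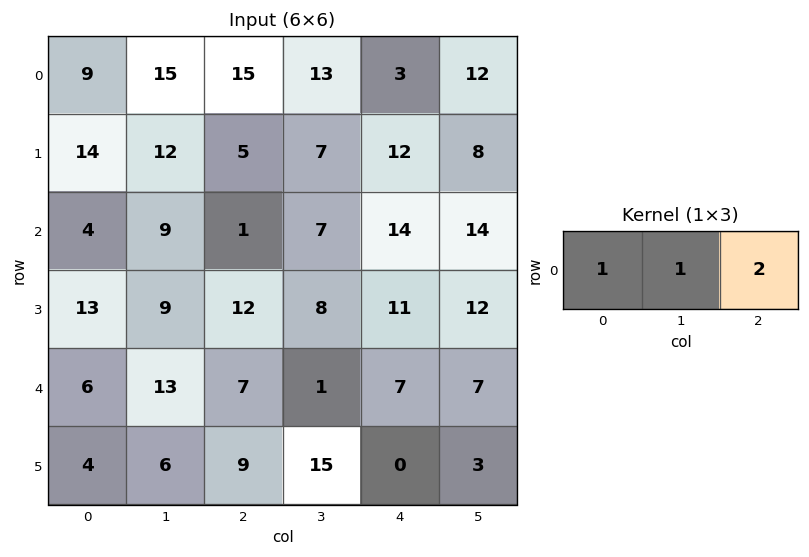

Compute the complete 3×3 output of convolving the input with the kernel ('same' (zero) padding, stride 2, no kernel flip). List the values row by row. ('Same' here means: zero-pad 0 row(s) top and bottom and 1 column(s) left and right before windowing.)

Output[0,0]: The receptive field on the zero-padded input at this output position is [0 9 15]. Elementwise product with the kernel and sum: 0·1 + 9·1 + 15·2.
Output[0,1]: The receptive field on the zero-padded input at this output position is [15 15 13]. Elementwise product with the kernel and sum: 15·1 + 15·1 + 13·2.

39 56 40
22 24 49
32 22 22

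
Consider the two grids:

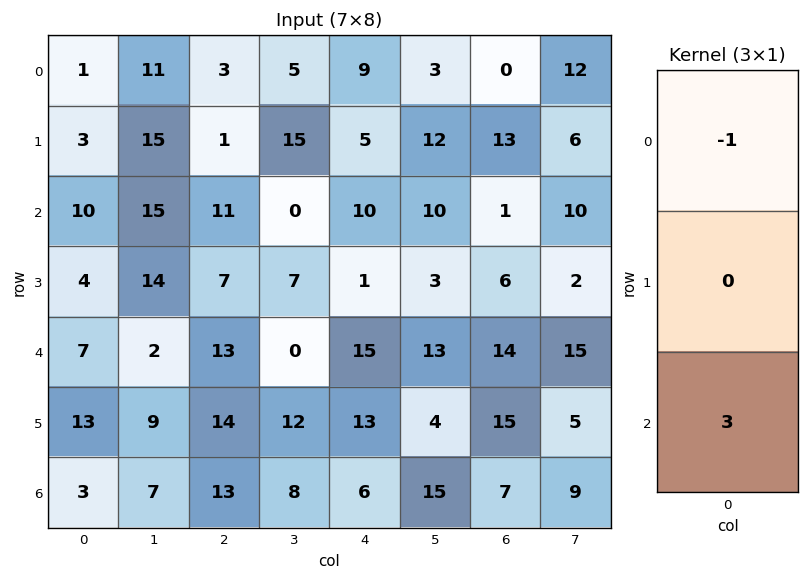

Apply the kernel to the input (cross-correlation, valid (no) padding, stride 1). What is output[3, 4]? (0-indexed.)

38

The receptive field on the input at this output position is [1 / 15 / 13]. Elementwise product with the kernel and sum: 1·-1 + 13·3.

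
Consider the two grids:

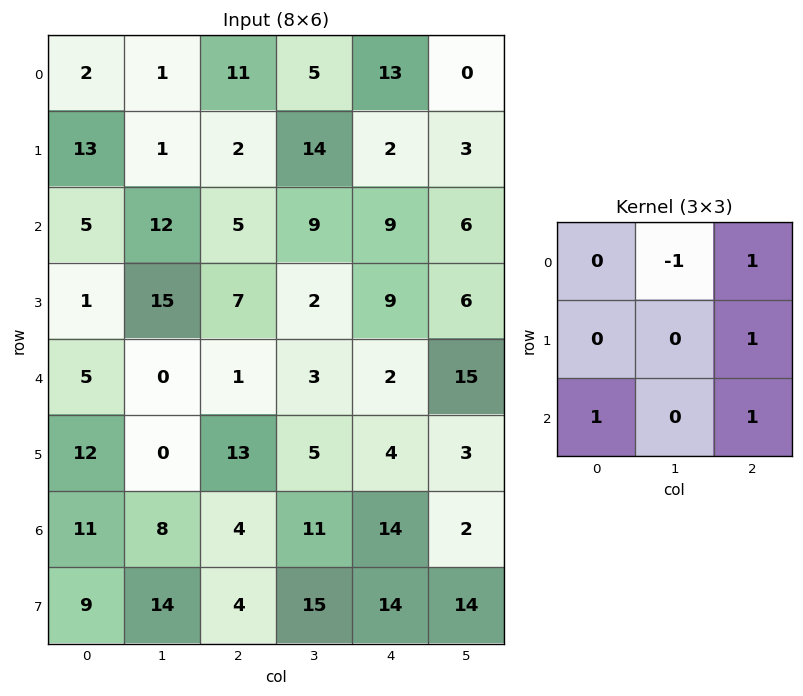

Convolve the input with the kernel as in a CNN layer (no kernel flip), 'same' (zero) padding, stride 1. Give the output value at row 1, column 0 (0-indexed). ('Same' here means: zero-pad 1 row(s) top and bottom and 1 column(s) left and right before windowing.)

The receptive field on the zero-padded input at this output position is [0 2 1 / 0 13 1 / 0 5 12]. Elementwise product with the kernel and sum: 2·-1 + 1·1 + 1·1 + 0·1 + 12·1.

12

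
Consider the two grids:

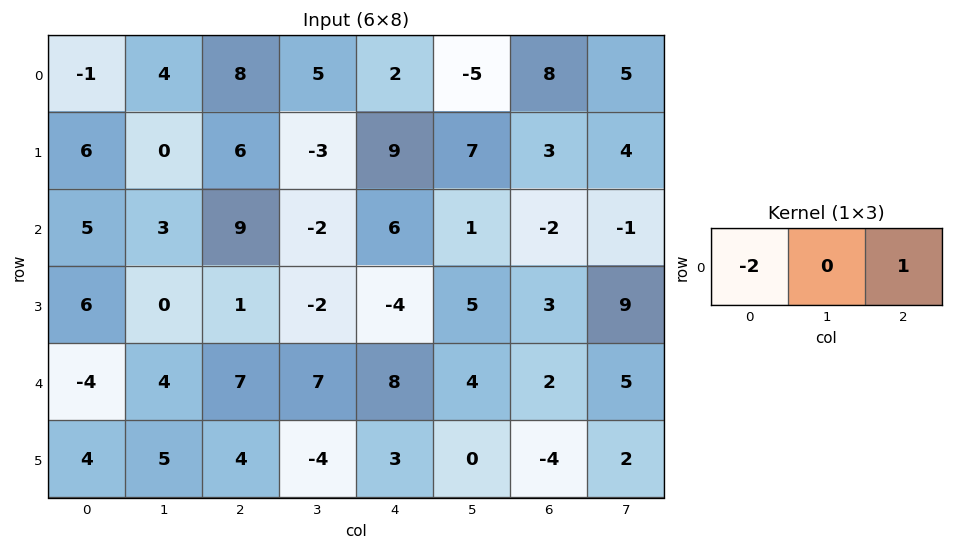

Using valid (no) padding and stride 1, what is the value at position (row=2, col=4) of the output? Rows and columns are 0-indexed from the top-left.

The receptive field on the input at this output position is [6 1 -2]. Elementwise product with the kernel and sum: 6·-2 + -2·1.

-14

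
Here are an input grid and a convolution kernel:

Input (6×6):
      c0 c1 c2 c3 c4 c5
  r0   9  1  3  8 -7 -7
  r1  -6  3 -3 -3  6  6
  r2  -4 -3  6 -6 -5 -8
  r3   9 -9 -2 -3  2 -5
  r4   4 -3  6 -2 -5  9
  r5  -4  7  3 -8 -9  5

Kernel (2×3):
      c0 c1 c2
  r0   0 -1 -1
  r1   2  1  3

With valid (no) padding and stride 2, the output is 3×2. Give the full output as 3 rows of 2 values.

-22 8
0 10
5 -22

Output[0,0]: The receptive field on the input at this output position is [9 1 3 / -6 3 -3]. Elementwise product with the kernel and sum: 1·-1 + 3·-1 + -6·2 + 3·1 + -3·3.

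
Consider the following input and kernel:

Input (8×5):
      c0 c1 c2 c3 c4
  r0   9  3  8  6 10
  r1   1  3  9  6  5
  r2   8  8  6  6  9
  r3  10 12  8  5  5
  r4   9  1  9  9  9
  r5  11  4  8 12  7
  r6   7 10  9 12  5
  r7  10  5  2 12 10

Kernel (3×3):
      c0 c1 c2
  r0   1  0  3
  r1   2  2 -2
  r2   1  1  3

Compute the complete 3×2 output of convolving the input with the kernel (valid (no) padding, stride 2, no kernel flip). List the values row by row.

57 97
91 94
94 98

Output[0,0]: The receptive field on the input at this output position is [9 3 8 / 1 3 9 / 8 8 6]. Elementwise product with the kernel and sum: 9·1 + 8·3 + 1·2 + 3·2 + 9·-2 + 8·1 + 8·1 + 6·3.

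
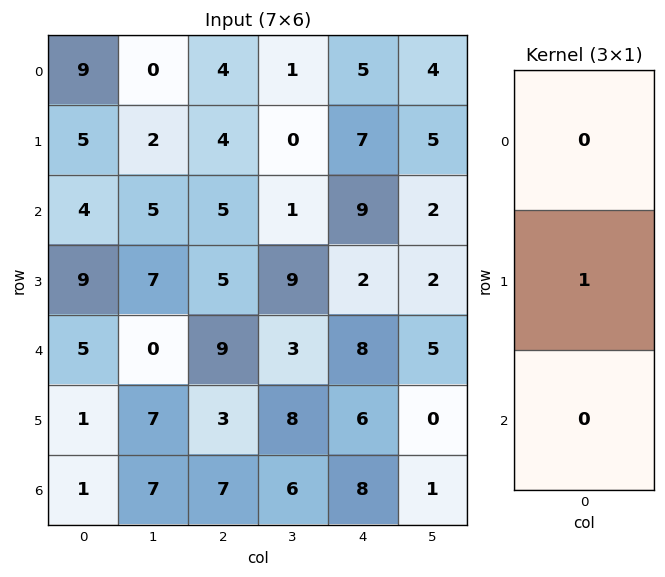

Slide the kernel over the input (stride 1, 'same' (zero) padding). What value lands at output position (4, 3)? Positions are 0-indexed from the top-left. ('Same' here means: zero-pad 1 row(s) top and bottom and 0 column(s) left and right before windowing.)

The receptive field on the zero-padded input at this output position is [9 / 3 / 8]. Elementwise product with the kernel and sum: 3·1.

3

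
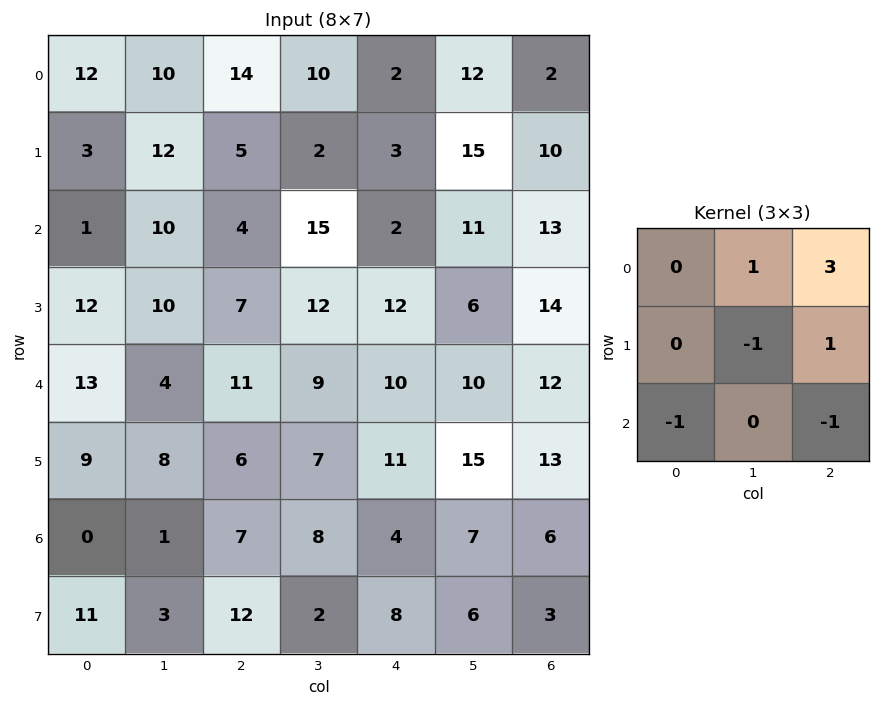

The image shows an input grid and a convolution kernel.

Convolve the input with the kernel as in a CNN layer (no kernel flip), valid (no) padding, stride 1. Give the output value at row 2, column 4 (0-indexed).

36

The receptive field on the input at this output position is [2 11 13 / 12 6 14 / 10 10 12]. Elementwise product with the kernel and sum: 11·1 + 13·3 + 6·-1 + 14·1 + 10·-1 + 12·-1.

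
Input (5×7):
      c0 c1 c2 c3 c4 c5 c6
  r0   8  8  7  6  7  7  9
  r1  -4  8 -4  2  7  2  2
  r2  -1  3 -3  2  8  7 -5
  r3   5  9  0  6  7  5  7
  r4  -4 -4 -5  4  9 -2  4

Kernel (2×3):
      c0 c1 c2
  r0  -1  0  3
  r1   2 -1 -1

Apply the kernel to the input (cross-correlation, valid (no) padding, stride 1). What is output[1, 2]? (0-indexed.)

The receptive field on the input at this output position is [-4 2 7 / -3 2 8]. Elementwise product with the kernel and sum: -4·-1 + 7·3 + -3·2 + 2·-1 + 8·-1.

9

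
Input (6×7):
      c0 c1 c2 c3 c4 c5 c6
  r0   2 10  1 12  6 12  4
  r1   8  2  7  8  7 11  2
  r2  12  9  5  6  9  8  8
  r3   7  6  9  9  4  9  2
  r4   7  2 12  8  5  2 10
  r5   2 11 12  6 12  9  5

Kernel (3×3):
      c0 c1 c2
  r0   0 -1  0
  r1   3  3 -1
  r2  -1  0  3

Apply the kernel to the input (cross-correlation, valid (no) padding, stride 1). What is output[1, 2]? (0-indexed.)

The receptive field on the input at this output position is [7 8 7 / 5 6 9 / 9 9 4]. Elementwise product with the kernel and sum: 8·-1 + 5·3 + 6·3 + 9·-1 + 9·-1 + 4·3.

19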